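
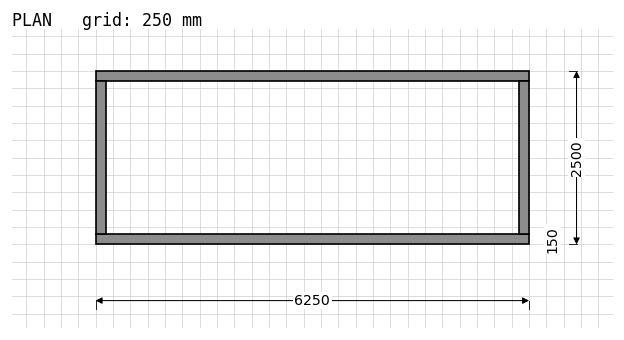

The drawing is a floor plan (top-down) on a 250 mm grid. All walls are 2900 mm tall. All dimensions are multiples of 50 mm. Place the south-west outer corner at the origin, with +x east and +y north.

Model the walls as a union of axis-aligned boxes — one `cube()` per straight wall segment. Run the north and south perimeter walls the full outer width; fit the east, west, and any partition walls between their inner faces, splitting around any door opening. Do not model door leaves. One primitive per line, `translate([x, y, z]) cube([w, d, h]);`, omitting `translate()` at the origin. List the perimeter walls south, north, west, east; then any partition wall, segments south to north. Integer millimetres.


cube([6250, 150, 2900]);
translate([0, 2350, 0]) cube([6250, 150, 2900]);
translate([0, 150, 0]) cube([150, 2200, 2900]);
translate([6100, 150, 0]) cube([150, 2200, 2900]);


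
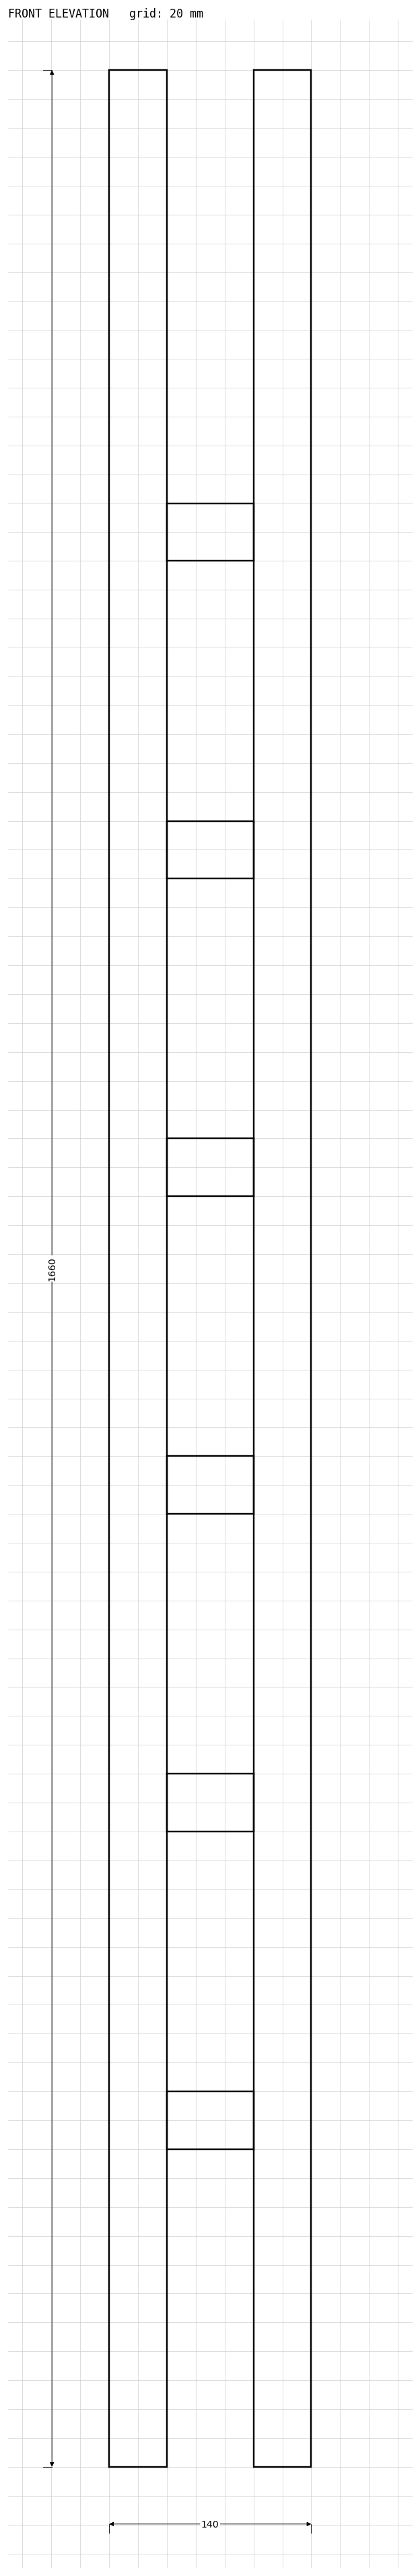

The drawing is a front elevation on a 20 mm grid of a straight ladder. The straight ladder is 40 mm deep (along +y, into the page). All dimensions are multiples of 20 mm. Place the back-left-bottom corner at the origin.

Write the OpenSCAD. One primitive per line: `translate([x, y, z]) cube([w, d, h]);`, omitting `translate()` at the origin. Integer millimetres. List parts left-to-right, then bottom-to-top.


cube([40, 40, 1660]);
translate([40, 0, 220]) cube([60, 40, 40]);
translate([40, 0, 440]) cube([60, 40, 40]);
translate([40, 0, 660]) cube([60, 40, 40]);
translate([40, 0, 880]) cube([60, 40, 40]);
translate([40, 0, 1100]) cube([60, 40, 40]);
translate([40, 0, 1320]) cube([60, 40, 40]);
translate([100, 0, 0]) cube([40, 40, 1660]);


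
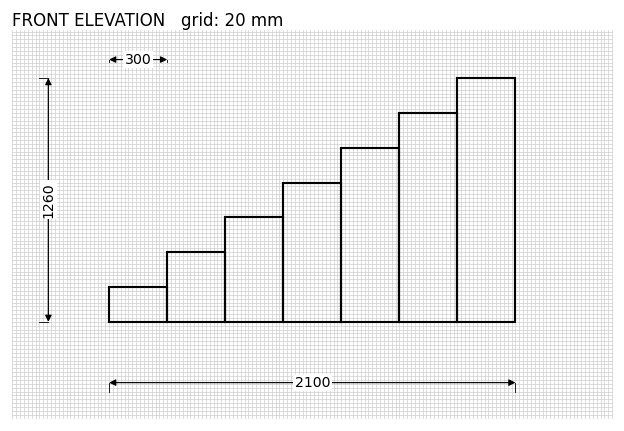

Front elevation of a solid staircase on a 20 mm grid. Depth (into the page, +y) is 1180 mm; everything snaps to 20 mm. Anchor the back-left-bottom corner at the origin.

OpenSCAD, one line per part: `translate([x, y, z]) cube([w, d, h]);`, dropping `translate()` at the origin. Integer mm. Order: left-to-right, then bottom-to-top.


cube([300, 1180, 180]);
translate([300, 0, 0]) cube([300, 1180, 360]);
translate([600, 0, 0]) cube([300, 1180, 540]);
translate([900, 0, 0]) cube([300, 1180, 720]);
translate([1200, 0, 0]) cube([300, 1180, 900]);
translate([1500, 0, 0]) cube([300, 1180, 1080]);
translate([1800, 0, 0]) cube([300, 1180, 1260]);


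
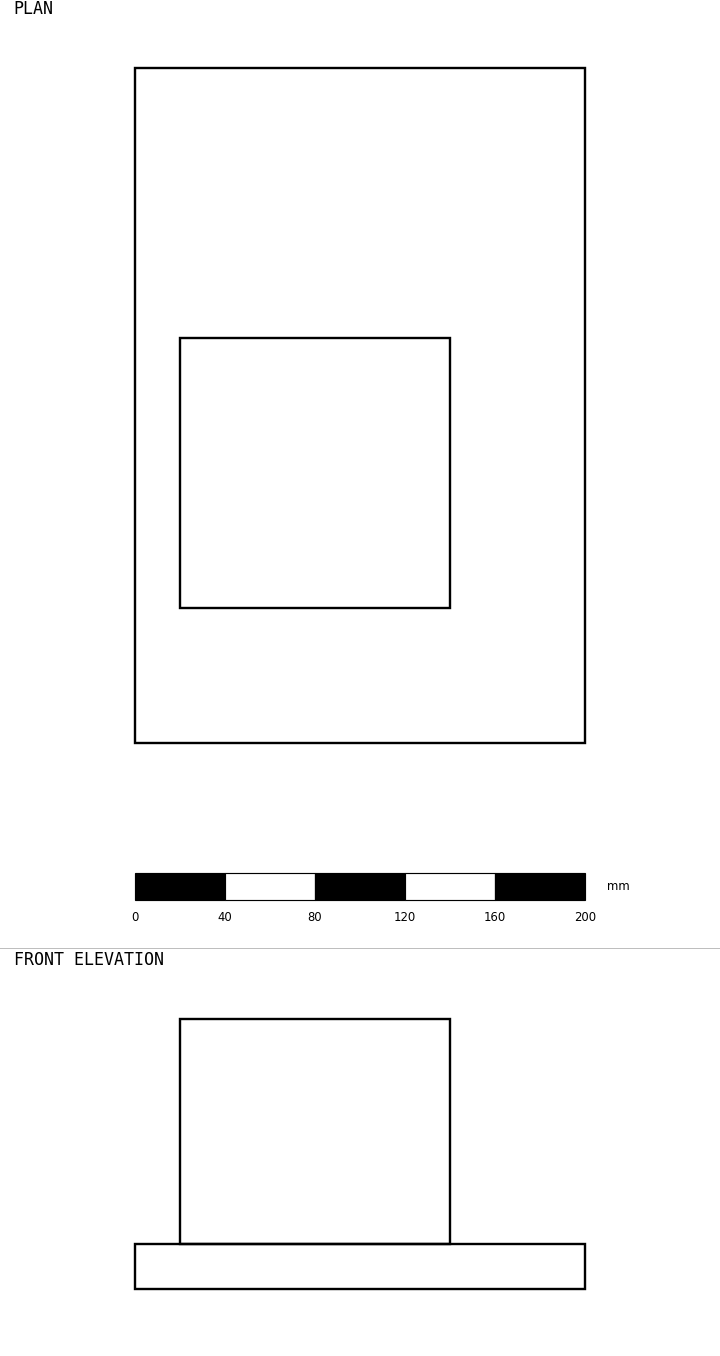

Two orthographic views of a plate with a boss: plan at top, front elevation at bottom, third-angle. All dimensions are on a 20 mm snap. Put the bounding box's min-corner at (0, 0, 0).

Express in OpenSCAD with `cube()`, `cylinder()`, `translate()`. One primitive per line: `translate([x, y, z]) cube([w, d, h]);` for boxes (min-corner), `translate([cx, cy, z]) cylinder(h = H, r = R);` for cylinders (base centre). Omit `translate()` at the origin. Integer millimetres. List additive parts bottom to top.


cube([200, 300, 20]);
translate([20, 60, 20]) cube([120, 120, 100]);


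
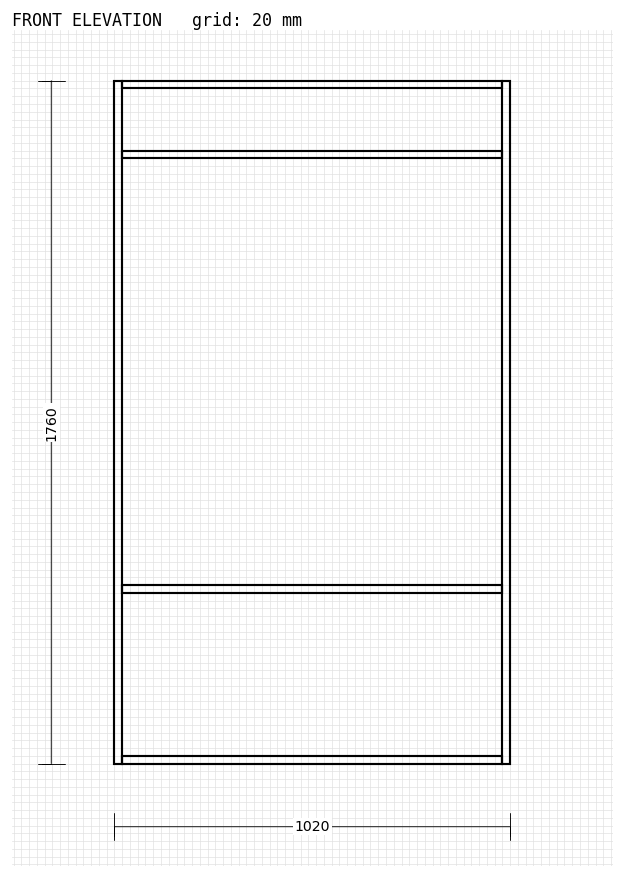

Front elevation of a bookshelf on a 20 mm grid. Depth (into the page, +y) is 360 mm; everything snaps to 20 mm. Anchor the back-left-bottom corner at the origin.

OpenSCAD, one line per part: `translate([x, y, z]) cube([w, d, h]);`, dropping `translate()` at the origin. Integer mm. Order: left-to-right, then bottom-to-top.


cube([20, 360, 1760]);
translate([20, 0, 0]) cube([980, 360, 20]);
translate([20, 0, 440]) cube([980, 360, 20]);
translate([20, 0, 1560]) cube([980, 360, 20]);
translate([20, 0, 1740]) cube([980, 360, 20]);
translate([1000, 0, 0]) cube([20, 360, 1760]);


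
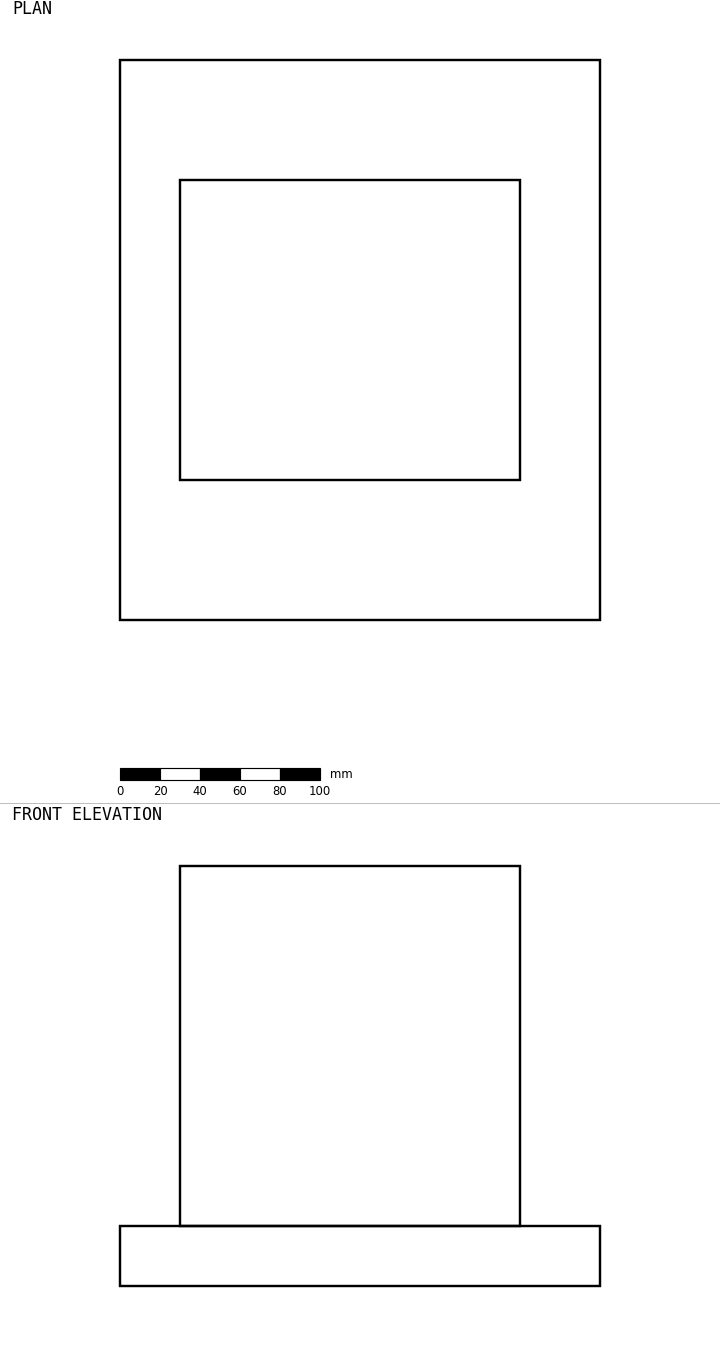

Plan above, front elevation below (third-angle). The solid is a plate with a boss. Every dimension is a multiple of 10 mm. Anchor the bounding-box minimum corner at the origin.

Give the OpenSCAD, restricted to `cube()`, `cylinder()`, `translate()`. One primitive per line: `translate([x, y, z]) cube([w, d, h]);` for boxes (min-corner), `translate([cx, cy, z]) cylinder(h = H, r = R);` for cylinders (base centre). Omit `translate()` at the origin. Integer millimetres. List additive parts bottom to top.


cube([240, 280, 30]);
translate([30, 70, 30]) cube([170, 150, 180]);


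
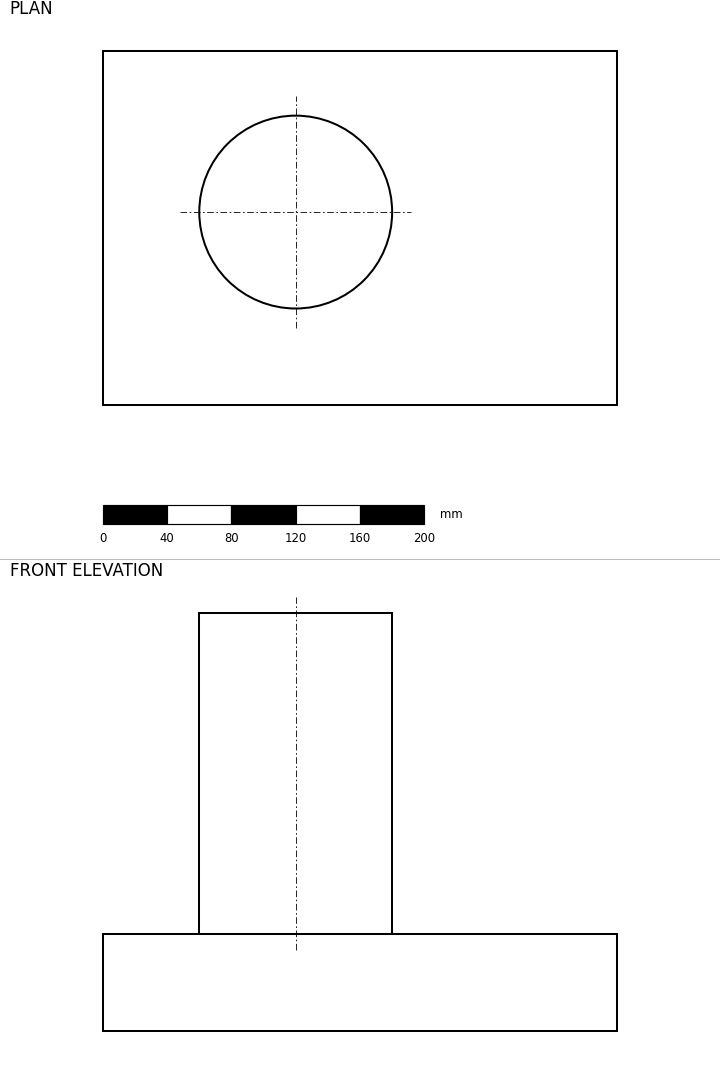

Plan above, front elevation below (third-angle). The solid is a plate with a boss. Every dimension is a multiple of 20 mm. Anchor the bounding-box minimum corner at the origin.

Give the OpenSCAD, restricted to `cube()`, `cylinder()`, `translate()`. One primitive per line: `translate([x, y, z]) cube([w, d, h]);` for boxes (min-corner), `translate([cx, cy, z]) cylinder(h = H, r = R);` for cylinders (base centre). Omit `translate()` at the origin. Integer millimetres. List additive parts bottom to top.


cube([320, 220, 60]);
translate([120, 120, 60]) cylinder(h = 200, r = 60);


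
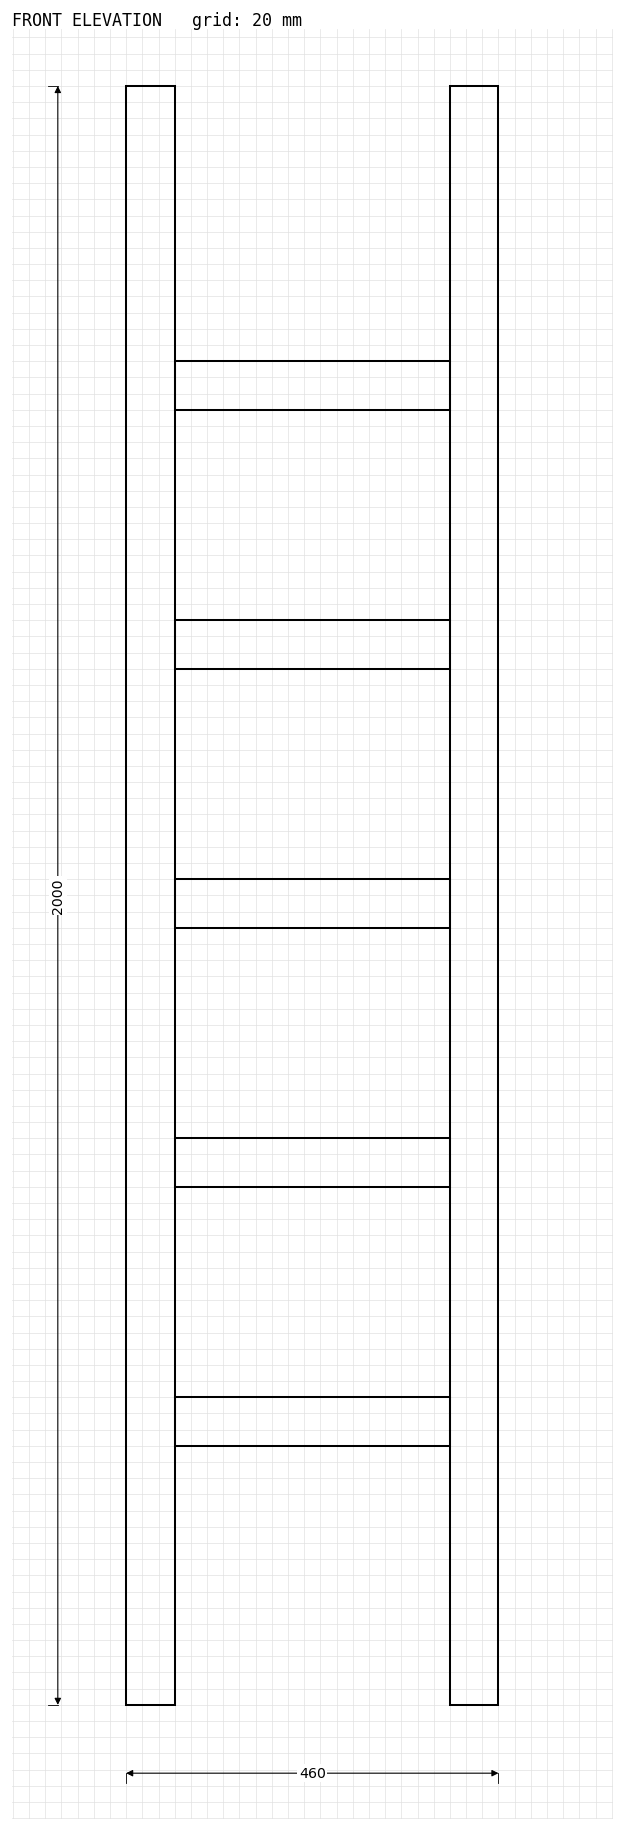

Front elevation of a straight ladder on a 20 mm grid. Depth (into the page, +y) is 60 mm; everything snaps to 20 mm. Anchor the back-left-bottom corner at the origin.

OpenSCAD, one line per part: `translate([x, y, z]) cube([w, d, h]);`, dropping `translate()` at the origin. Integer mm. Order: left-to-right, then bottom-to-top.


cube([60, 60, 2000]);
translate([60, 0, 320]) cube([340, 60, 60]);
translate([60, 0, 640]) cube([340, 60, 60]);
translate([60, 0, 960]) cube([340, 60, 60]);
translate([60, 0, 1280]) cube([340, 60, 60]);
translate([60, 0, 1600]) cube([340, 60, 60]);
translate([400, 0, 0]) cube([60, 60, 2000]);


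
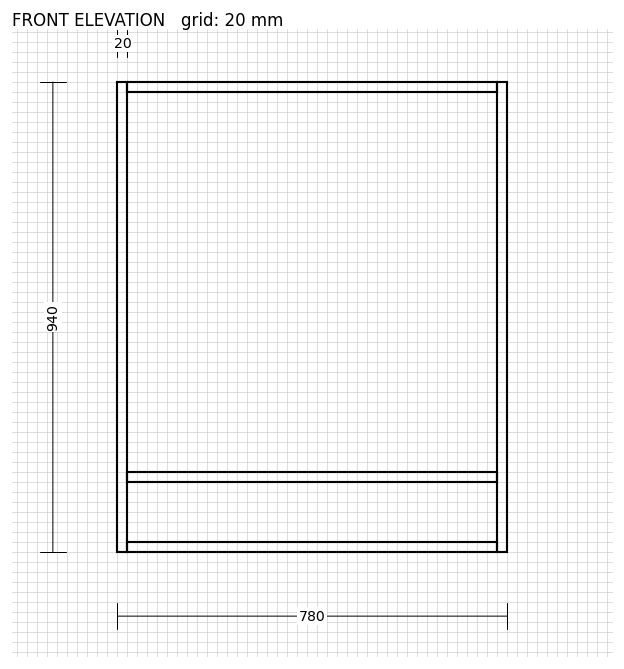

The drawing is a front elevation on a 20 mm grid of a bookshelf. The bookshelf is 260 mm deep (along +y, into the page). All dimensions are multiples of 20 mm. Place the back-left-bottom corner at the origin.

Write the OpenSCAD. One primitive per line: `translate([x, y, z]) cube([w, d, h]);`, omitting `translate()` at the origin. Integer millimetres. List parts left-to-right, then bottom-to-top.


cube([20, 260, 940]);
translate([20, 0, 0]) cube([740, 260, 20]);
translate([20, 0, 140]) cube([740, 260, 20]);
translate([20, 0, 920]) cube([740, 260, 20]);
translate([760, 0, 0]) cube([20, 260, 940]);


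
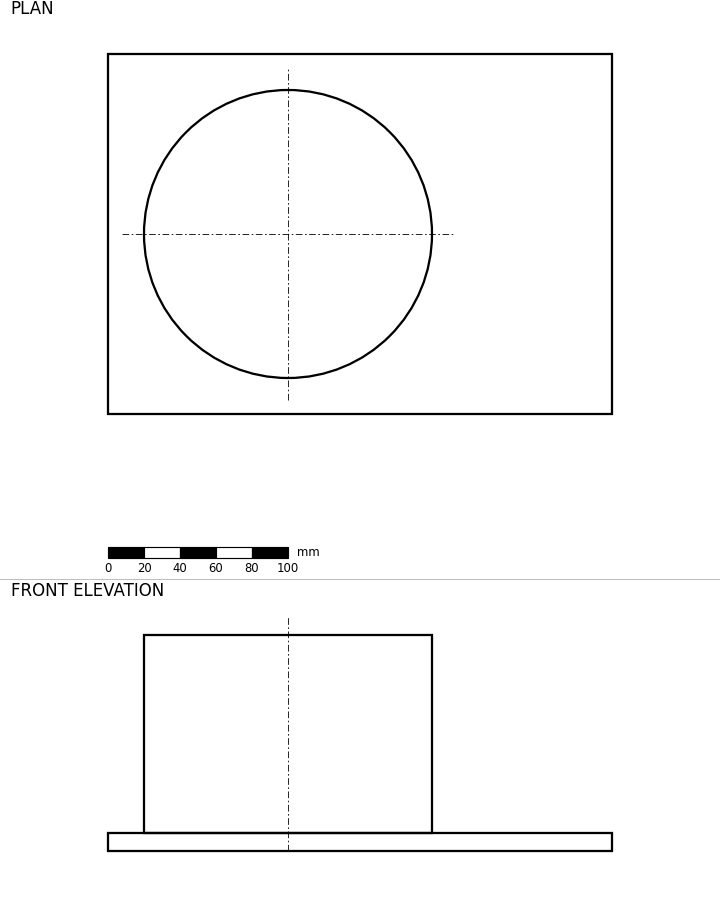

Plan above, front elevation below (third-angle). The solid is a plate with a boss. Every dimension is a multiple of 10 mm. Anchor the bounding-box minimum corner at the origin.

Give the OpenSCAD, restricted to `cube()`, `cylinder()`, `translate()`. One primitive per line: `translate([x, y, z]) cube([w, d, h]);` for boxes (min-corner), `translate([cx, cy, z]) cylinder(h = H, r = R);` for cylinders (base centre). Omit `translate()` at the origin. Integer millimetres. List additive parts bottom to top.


cube([280, 200, 10]);
translate([100, 100, 10]) cylinder(h = 110, r = 80);


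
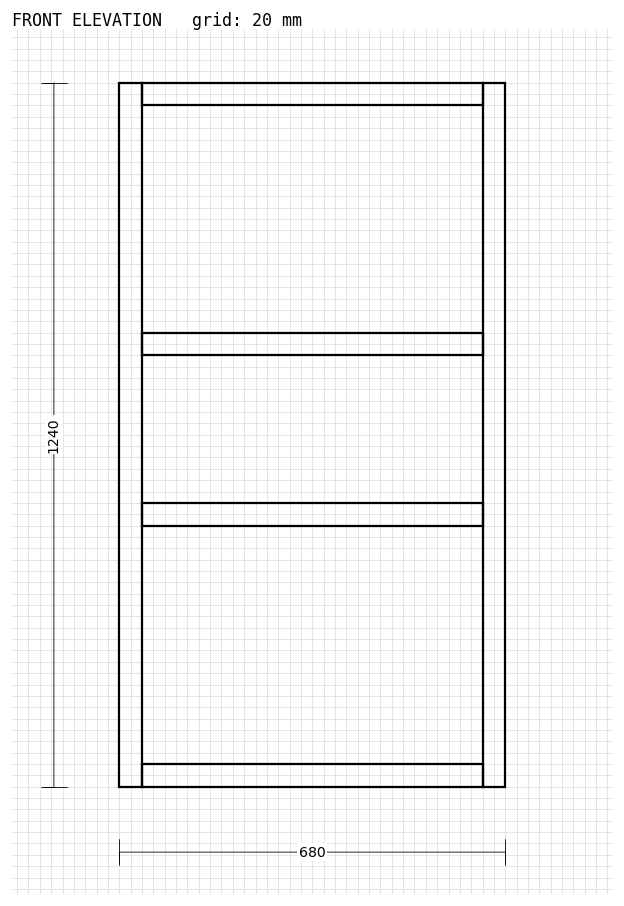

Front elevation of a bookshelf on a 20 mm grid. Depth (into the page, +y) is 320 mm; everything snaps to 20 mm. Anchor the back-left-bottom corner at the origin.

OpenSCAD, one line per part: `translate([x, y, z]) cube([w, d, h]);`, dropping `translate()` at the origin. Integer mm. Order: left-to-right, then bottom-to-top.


cube([40, 320, 1240]);
translate([40, 0, 0]) cube([600, 320, 40]);
translate([40, 0, 460]) cube([600, 320, 40]);
translate([40, 0, 760]) cube([600, 320, 40]);
translate([40, 0, 1200]) cube([600, 320, 40]);
translate([640, 0, 0]) cube([40, 320, 1240]);


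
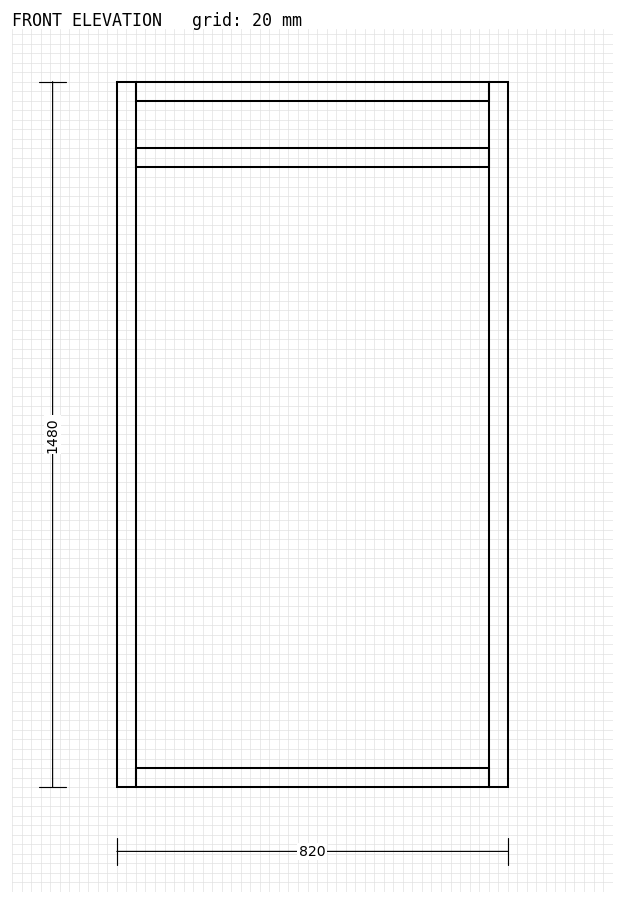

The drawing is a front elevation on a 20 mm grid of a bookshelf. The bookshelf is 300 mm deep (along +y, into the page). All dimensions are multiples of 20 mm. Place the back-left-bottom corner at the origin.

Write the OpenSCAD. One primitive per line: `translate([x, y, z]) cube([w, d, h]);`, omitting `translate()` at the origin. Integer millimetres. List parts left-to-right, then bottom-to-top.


cube([40, 300, 1480]);
translate([40, 0, 0]) cube([740, 300, 40]);
translate([40, 0, 1300]) cube([740, 300, 40]);
translate([40, 0, 1440]) cube([740, 300, 40]);
translate([780, 0, 0]) cube([40, 300, 1480]);


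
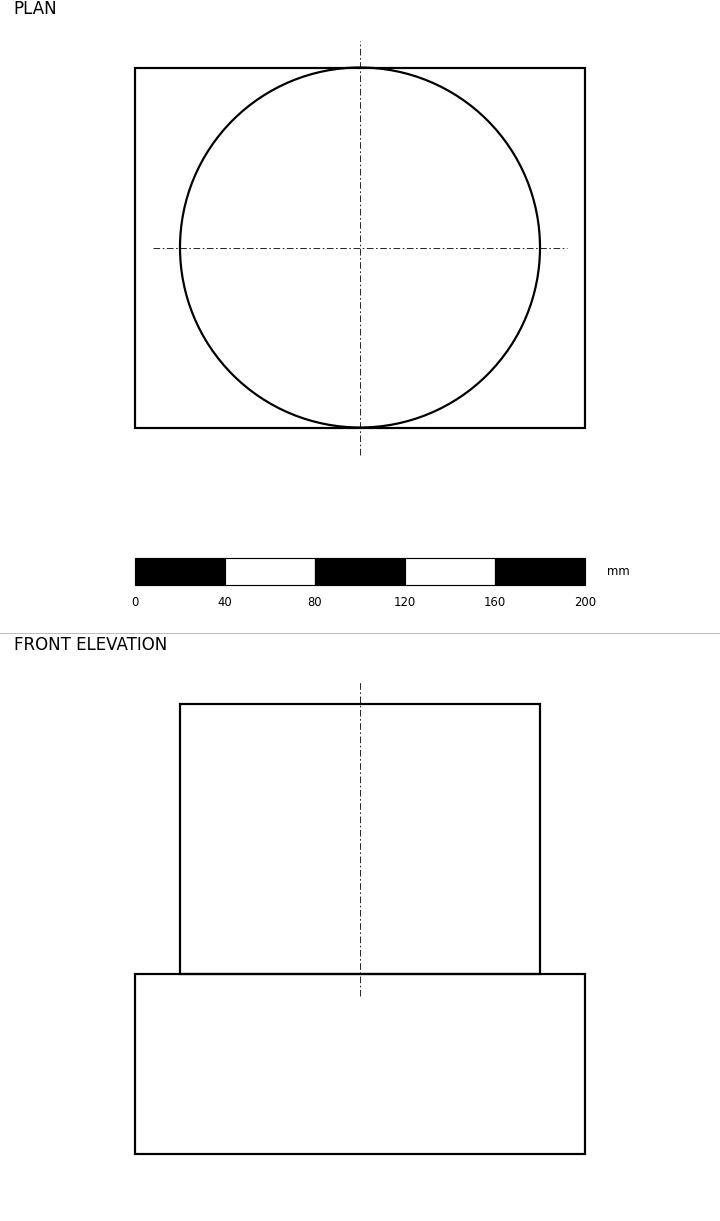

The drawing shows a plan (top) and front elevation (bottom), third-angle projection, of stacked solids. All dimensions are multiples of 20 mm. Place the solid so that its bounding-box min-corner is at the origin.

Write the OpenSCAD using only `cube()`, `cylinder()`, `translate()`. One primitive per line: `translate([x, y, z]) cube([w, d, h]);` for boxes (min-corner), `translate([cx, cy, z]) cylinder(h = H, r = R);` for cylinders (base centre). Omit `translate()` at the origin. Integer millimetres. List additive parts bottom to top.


cube([200, 160, 80]);
translate([100, 80, 80]) cylinder(h = 120, r = 80);


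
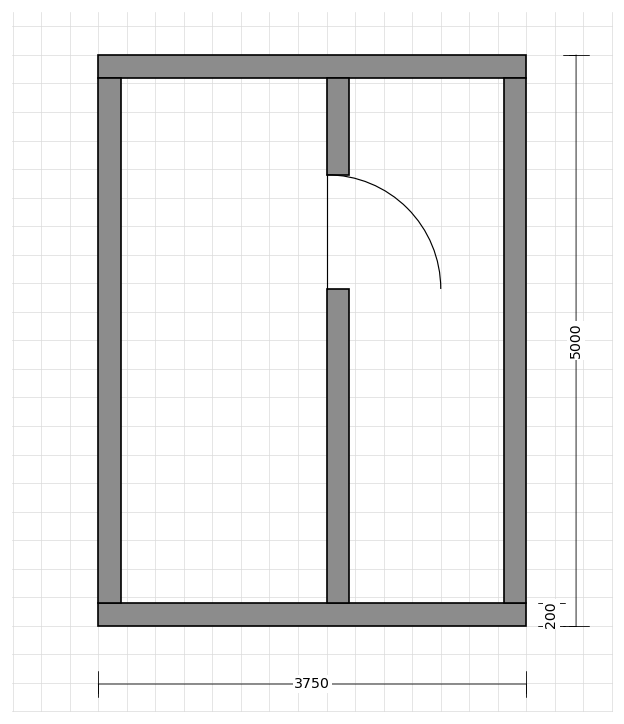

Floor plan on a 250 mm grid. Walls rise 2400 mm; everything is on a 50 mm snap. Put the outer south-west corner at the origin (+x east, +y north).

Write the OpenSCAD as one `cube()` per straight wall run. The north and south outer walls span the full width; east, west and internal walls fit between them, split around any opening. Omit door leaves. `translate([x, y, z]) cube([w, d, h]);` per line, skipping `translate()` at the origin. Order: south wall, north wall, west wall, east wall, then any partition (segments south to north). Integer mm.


cube([3750, 200, 2400]);
translate([0, 4800, 0]) cube([3750, 200, 2400]);
translate([0, 200, 0]) cube([200, 4600, 2400]);
translate([3550, 200, 0]) cube([200, 4600, 2400]);
translate([2000, 200, 0]) cube([200, 2750, 2400]);
translate([2000, 3950, 0]) cube([200, 850, 2400]);


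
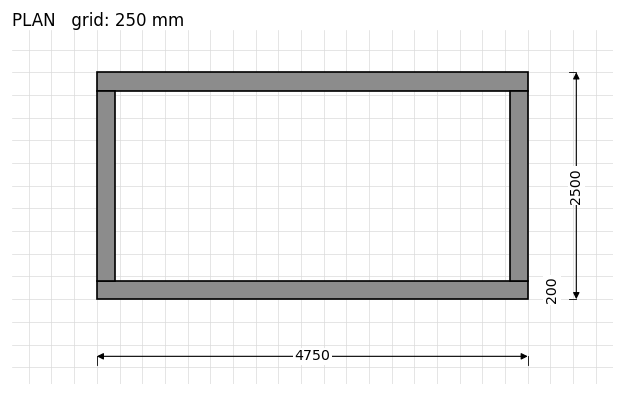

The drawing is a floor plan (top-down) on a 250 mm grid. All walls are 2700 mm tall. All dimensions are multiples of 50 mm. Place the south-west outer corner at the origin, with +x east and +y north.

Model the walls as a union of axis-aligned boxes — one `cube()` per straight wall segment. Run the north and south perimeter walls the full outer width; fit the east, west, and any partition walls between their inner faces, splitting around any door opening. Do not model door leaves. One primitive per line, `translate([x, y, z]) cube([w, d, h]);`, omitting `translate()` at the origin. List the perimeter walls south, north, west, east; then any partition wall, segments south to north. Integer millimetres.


cube([4750, 200, 2700]);
translate([0, 2300, 0]) cube([4750, 200, 2700]);
translate([0, 200, 0]) cube([200, 2100, 2700]);
translate([4550, 200, 0]) cube([200, 2100, 2700]);


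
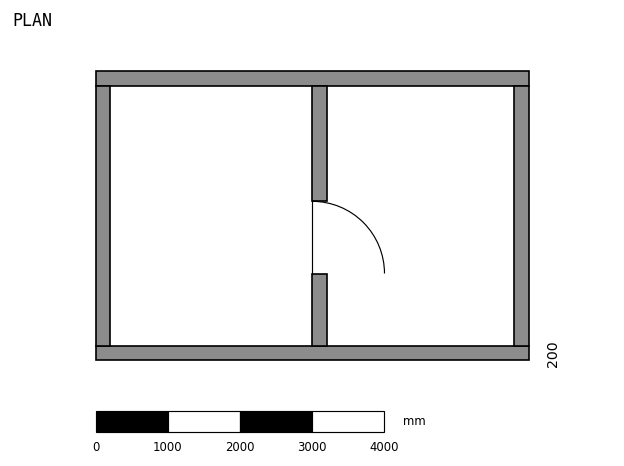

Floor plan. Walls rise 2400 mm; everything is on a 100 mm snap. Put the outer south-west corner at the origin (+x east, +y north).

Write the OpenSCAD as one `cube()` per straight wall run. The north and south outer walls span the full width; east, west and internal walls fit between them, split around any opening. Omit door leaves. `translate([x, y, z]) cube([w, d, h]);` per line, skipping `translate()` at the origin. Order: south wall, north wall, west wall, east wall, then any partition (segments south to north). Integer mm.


cube([6000, 200, 2400]);
translate([0, 3800, 0]) cube([6000, 200, 2400]);
translate([0, 200, 0]) cube([200, 3600, 2400]);
translate([5800, 200, 0]) cube([200, 3600, 2400]);
translate([3000, 200, 0]) cube([200, 1000, 2400]);
translate([3000, 2200, 0]) cube([200, 1600, 2400]);


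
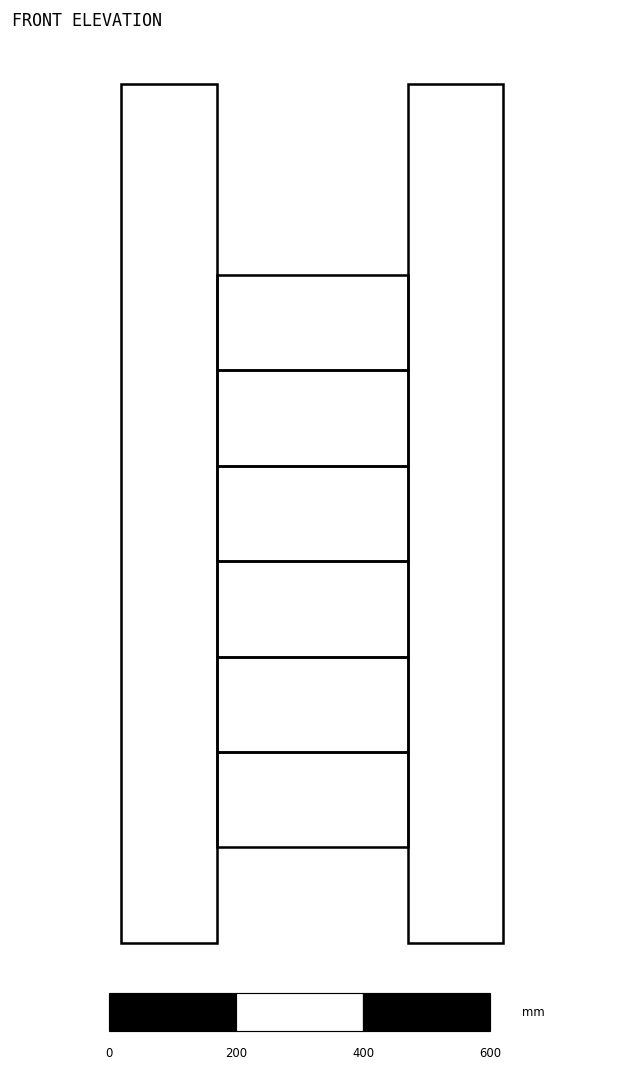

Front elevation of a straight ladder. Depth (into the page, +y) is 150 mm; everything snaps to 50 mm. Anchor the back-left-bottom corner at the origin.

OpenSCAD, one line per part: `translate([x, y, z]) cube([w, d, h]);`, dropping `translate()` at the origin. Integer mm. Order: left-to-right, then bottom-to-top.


cube([150, 150, 1350]);
translate([150, 0, 150]) cube([300, 150, 150]);
translate([150, 0, 300]) cube([300, 150, 150]);
translate([150, 0, 450]) cube([300, 150, 150]);
translate([150, 0, 600]) cube([300, 150, 150]);
translate([150, 0, 750]) cube([300, 150, 150]);
translate([150, 0, 900]) cube([300, 150, 150]);
translate([450, 0, 0]) cube([150, 150, 1350]);


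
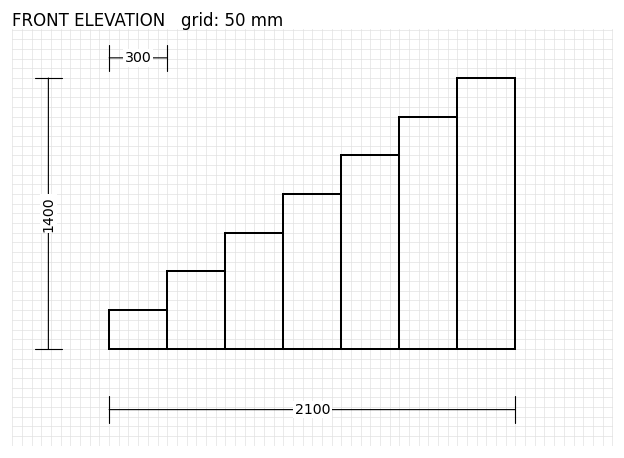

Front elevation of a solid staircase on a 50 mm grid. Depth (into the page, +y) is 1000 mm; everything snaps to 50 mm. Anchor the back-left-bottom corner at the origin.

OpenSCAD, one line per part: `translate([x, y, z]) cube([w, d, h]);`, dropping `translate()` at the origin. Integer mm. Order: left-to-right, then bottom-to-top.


cube([300, 1000, 200]);
translate([300, 0, 0]) cube([300, 1000, 400]);
translate([600, 0, 0]) cube([300, 1000, 600]);
translate([900, 0, 0]) cube([300, 1000, 800]);
translate([1200, 0, 0]) cube([300, 1000, 1000]);
translate([1500, 0, 0]) cube([300, 1000, 1200]);
translate([1800, 0, 0]) cube([300, 1000, 1400]);


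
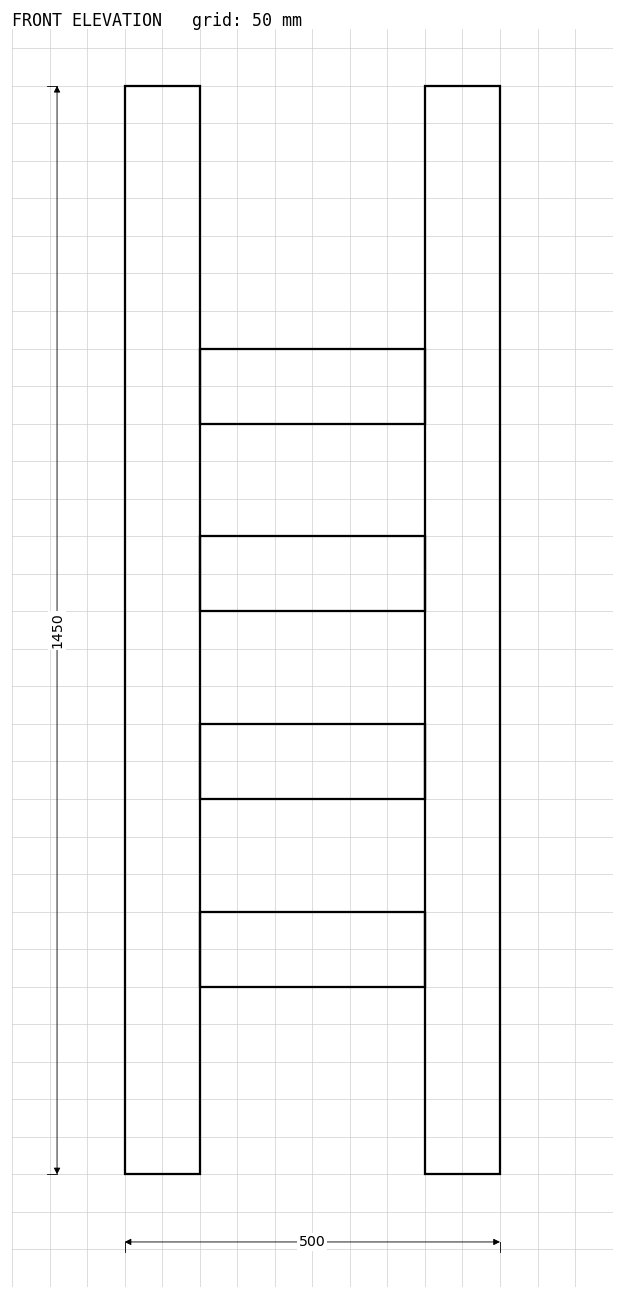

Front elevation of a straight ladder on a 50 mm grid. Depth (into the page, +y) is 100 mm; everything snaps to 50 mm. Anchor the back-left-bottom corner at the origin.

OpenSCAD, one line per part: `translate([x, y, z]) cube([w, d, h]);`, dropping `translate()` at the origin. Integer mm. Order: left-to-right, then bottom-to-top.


cube([100, 100, 1450]);
translate([100, 0, 250]) cube([300, 100, 100]);
translate([100, 0, 500]) cube([300, 100, 100]);
translate([100, 0, 750]) cube([300, 100, 100]);
translate([100, 0, 1000]) cube([300, 100, 100]);
translate([400, 0, 0]) cube([100, 100, 1450]);


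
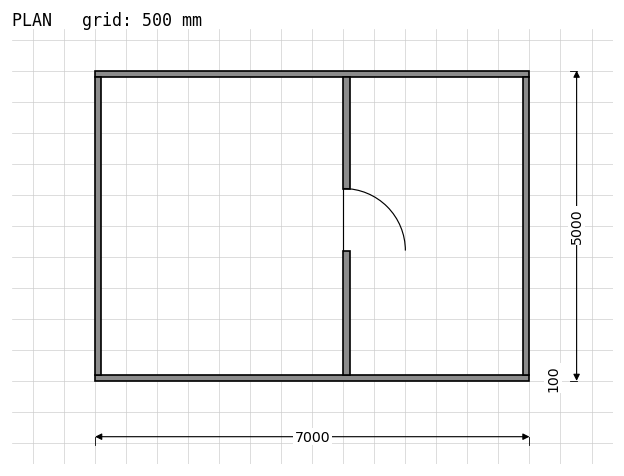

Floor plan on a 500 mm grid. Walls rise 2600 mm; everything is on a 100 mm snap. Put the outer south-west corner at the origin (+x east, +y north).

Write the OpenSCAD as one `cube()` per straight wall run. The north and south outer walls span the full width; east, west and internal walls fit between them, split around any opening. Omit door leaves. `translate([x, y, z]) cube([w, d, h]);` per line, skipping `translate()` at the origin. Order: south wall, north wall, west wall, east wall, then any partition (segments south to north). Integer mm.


cube([7000, 100, 2600]);
translate([0, 4900, 0]) cube([7000, 100, 2600]);
translate([0, 100, 0]) cube([100, 4800, 2600]);
translate([6900, 100, 0]) cube([100, 4800, 2600]);
translate([4000, 100, 0]) cube([100, 2000, 2600]);
translate([4000, 3100, 0]) cube([100, 1800, 2600]);


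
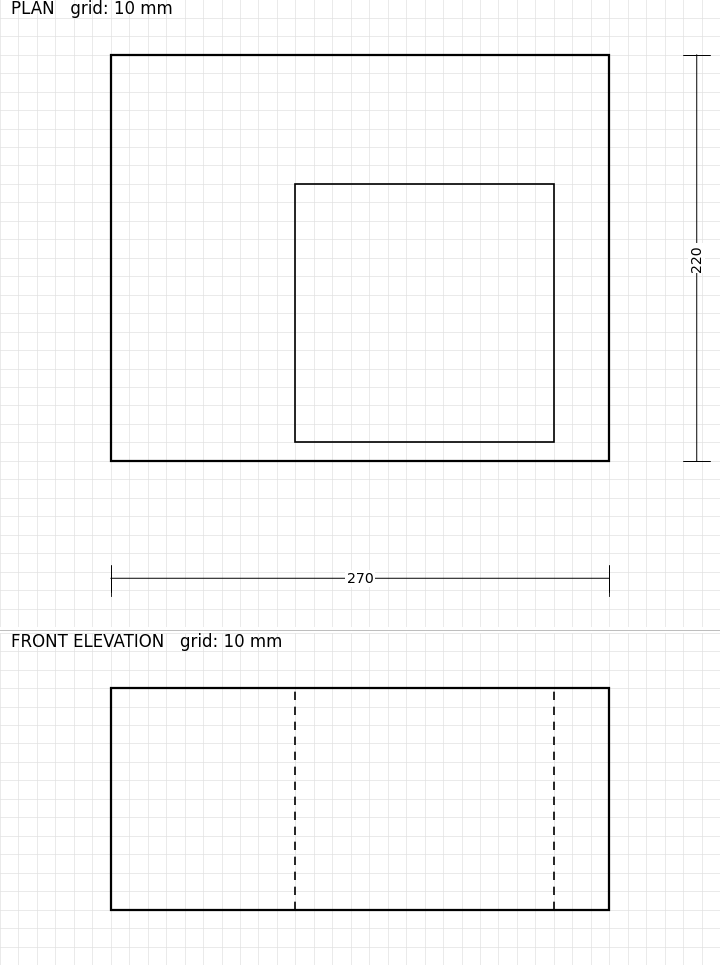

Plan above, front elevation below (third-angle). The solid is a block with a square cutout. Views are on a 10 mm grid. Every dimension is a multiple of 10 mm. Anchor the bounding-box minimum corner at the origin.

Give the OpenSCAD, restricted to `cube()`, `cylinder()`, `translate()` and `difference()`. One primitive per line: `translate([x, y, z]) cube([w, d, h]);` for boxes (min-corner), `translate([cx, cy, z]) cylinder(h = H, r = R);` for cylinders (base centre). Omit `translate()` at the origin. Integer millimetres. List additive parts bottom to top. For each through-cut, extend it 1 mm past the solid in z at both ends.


difference() {
  cube([270, 220, 120]);
  translate([100, 10, -1]) cube([140, 140, 122]);
}


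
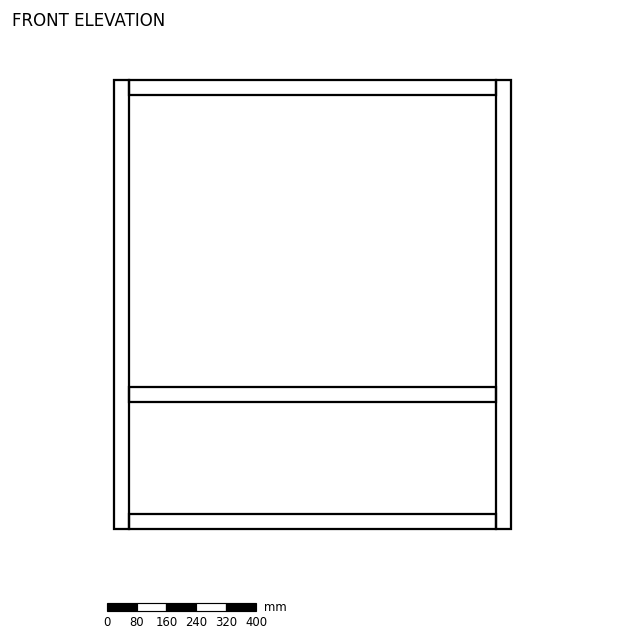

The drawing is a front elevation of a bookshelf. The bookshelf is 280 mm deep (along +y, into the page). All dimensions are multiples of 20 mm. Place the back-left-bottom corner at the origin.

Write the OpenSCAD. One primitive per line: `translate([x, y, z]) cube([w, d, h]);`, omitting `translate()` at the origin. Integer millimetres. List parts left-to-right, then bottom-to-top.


cube([40, 280, 1200]);
translate([40, 0, 0]) cube([980, 280, 40]);
translate([40, 0, 340]) cube([980, 280, 40]);
translate([40, 0, 1160]) cube([980, 280, 40]);
translate([1020, 0, 0]) cube([40, 280, 1200]);


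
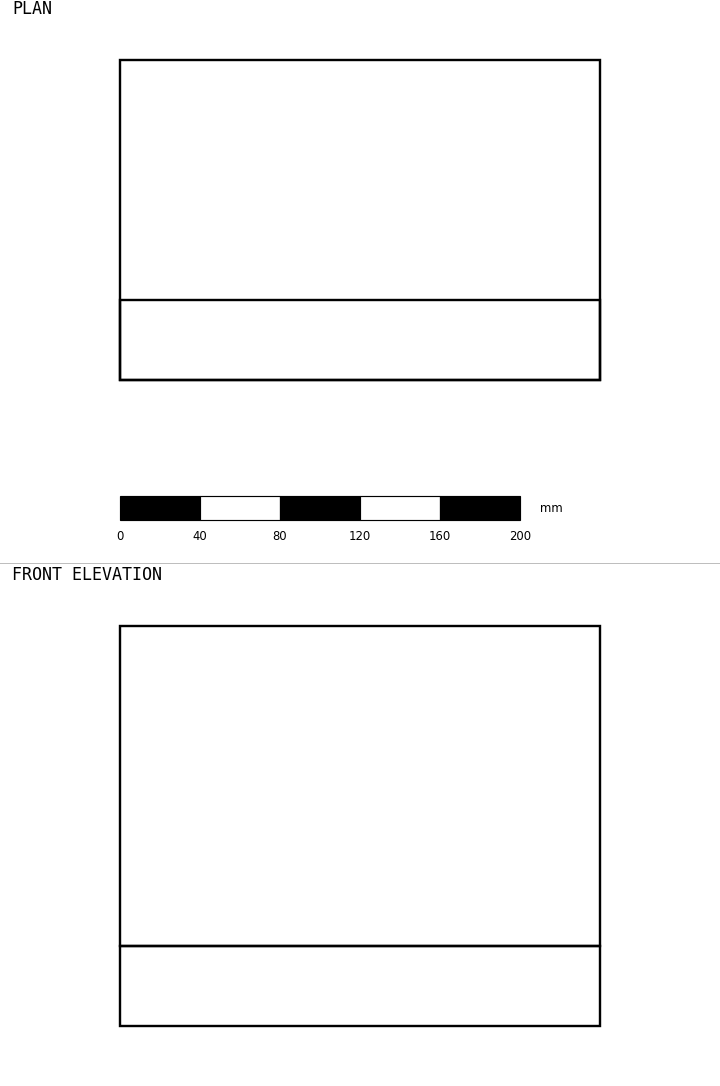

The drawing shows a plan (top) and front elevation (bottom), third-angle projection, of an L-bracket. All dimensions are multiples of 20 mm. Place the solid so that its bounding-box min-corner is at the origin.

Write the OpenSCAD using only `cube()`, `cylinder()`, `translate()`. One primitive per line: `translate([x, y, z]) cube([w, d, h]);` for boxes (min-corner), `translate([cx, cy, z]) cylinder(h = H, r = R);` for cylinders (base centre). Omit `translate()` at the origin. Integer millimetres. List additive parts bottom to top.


cube([240, 160, 40]);
translate([0, 0, 40]) cube([240, 40, 160]);


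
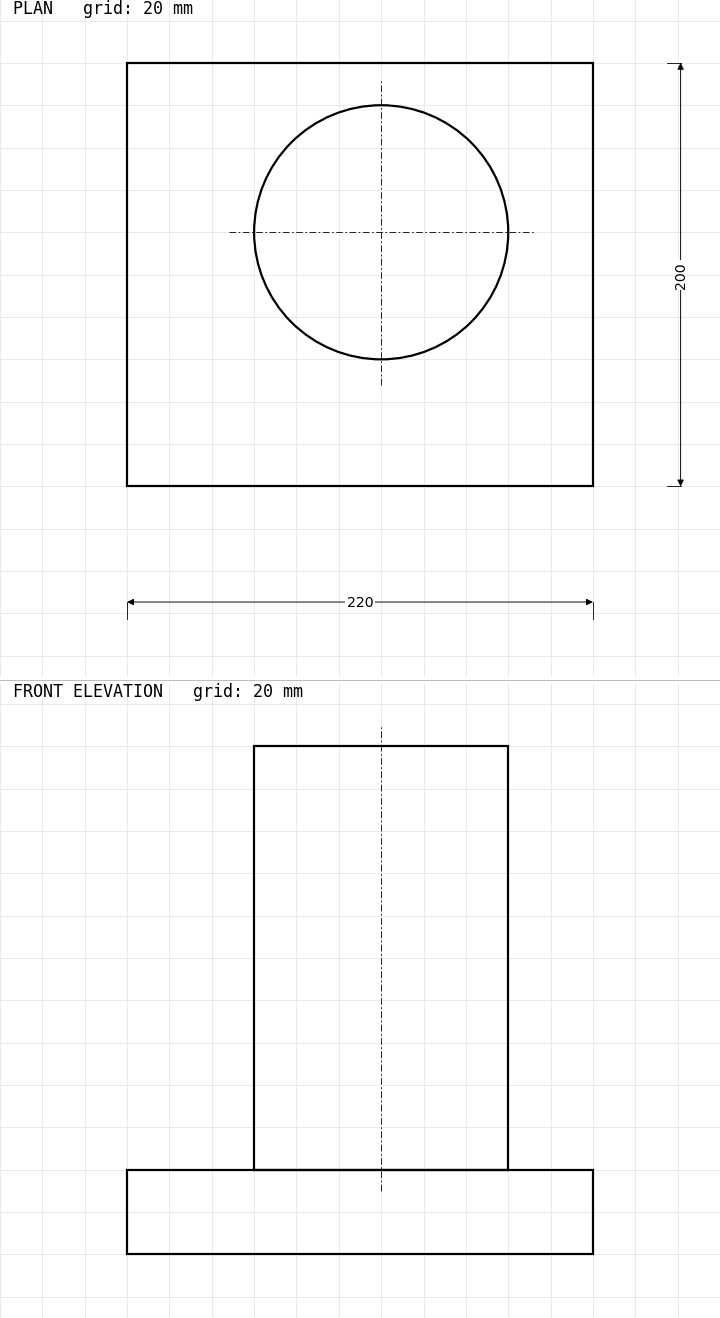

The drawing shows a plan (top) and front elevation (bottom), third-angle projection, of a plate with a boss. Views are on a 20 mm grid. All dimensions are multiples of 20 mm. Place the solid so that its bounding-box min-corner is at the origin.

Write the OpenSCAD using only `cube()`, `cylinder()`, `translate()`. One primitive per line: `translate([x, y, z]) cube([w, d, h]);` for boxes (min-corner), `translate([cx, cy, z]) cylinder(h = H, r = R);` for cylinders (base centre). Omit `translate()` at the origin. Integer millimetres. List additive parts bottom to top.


cube([220, 200, 40]);
translate([120, 120, 40]) cylinder(h = 200, r = 60);


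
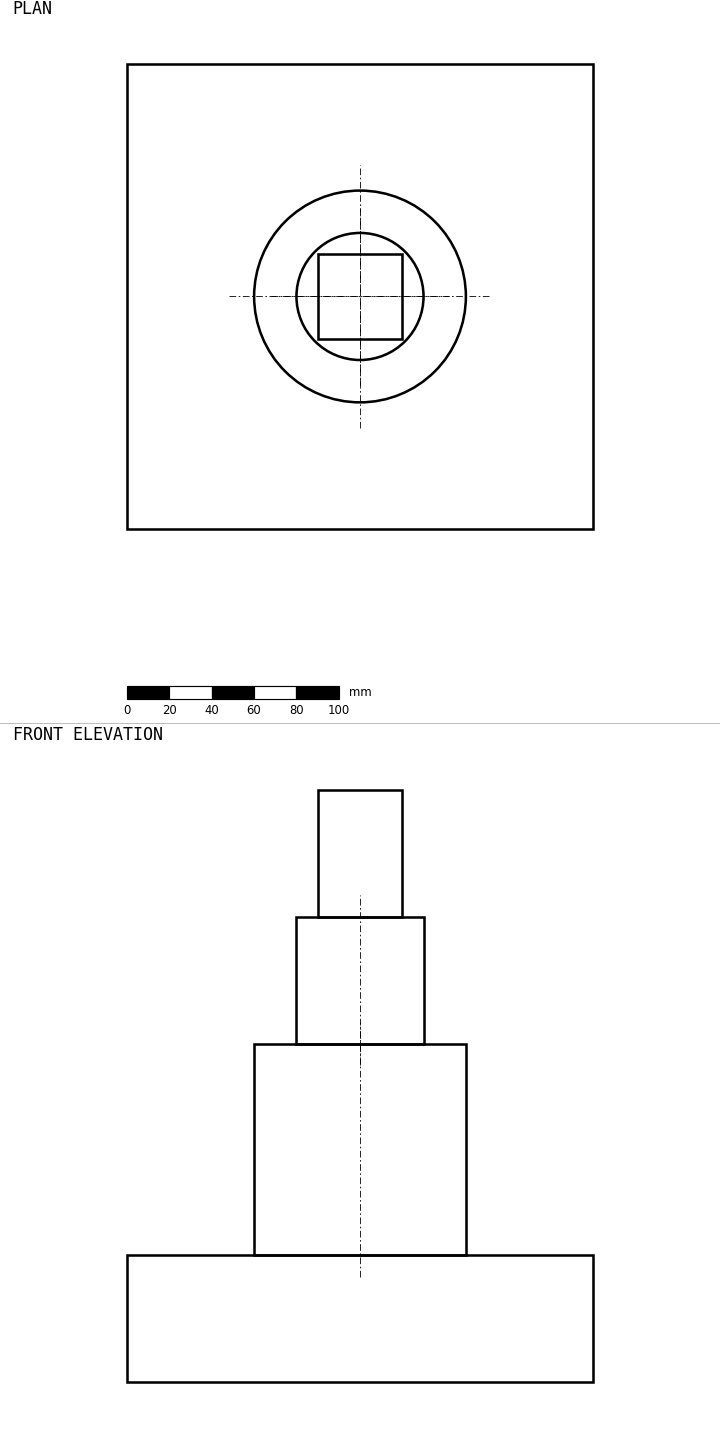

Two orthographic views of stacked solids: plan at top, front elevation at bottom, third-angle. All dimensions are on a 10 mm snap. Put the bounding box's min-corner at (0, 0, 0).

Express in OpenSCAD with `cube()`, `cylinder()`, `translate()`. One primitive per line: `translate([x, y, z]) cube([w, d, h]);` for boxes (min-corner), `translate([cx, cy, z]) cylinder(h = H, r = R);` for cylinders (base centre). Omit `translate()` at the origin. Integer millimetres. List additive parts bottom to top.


cube([220, 220, 60]);
translate([110, 110, 60]) cylinder(h = 100, r = 50);
translate([110, 110, 160]) cylinder(h = 60, r = 30);
translate([90, 90, 220]) cube([40, 40, 60]);


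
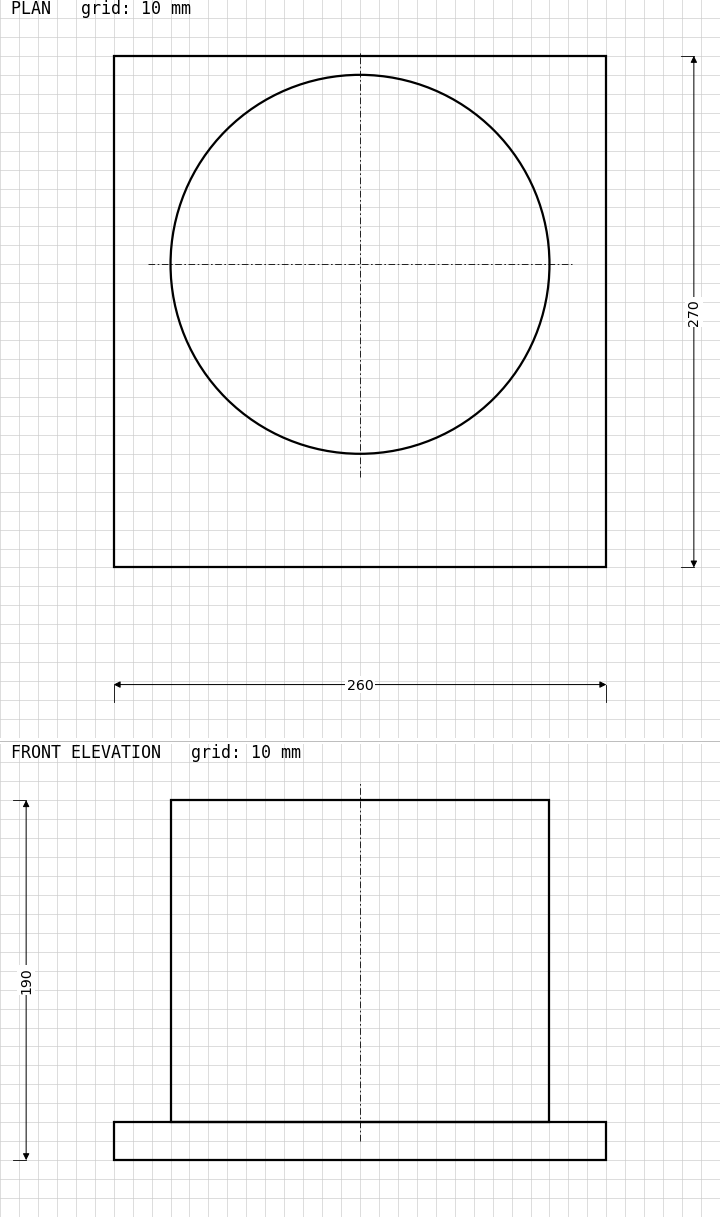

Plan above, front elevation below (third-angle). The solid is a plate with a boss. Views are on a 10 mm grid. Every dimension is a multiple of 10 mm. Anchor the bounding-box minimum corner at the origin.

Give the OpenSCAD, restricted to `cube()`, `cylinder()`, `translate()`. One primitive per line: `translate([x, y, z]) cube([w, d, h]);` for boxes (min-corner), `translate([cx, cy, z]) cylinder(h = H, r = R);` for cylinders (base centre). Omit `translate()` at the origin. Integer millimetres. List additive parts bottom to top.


cube([260, 270, 20]);
translate([130, 160, 20]) cylinder(h = 170, r = 100);


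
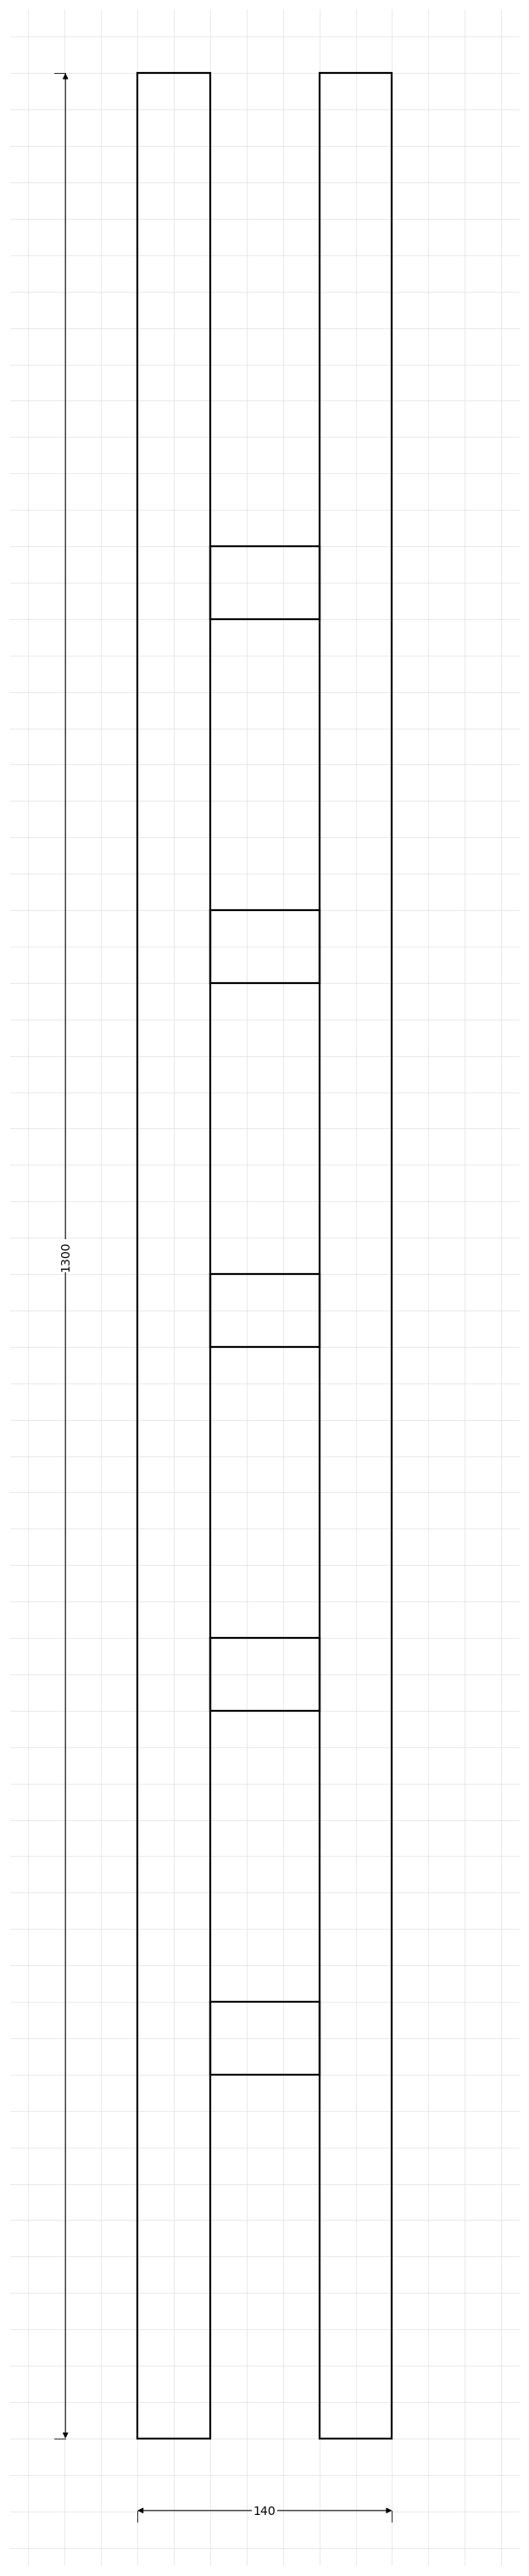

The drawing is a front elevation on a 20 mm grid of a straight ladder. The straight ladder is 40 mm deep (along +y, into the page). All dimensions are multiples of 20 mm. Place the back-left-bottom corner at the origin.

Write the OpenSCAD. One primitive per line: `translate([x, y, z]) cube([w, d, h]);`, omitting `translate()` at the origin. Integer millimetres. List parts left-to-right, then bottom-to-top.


cube([40, 40, 1300]);
translate([40, 0, 200]) cube([60, 40, 40]);
translate([40, 0, 400]) cube([60, 40, 40]);
translate([40, 0, 600]) cube([60, 40, 40]);
translate([40, 0, 800]) cube([60, 40, 40]);
translate([40, 0, 1000]) cube([60, 40, 40]);
translate([100, 0, 0]) cube([40, 40, 1300]);


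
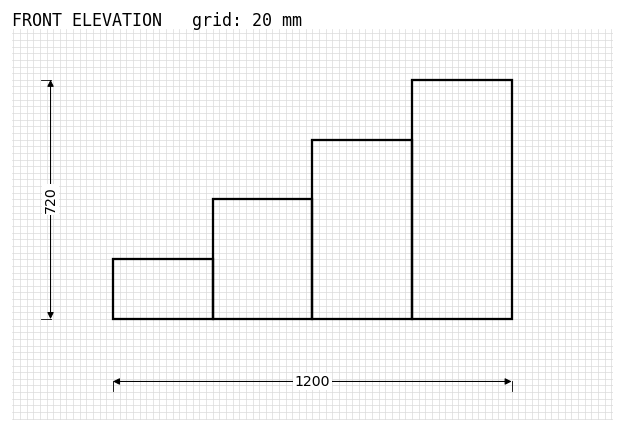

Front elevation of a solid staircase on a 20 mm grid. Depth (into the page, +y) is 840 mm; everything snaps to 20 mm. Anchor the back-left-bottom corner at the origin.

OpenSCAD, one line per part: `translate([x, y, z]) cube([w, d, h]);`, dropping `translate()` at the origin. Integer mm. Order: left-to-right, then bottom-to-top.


cube([300, 840, 180]);
translate([300, 0, 0]) cube([300, 840, 360]);
translate([600, 0, 0]) cube([300, 840, 540]);
translate([900, 0, 0]) cube([300, 840, 720]);


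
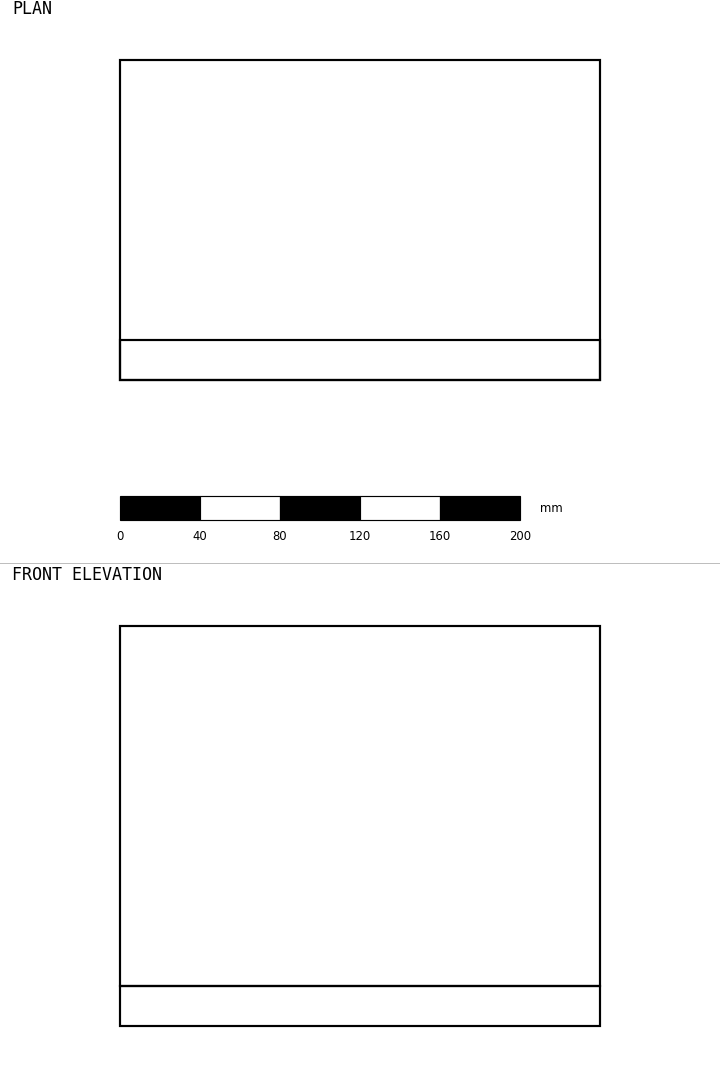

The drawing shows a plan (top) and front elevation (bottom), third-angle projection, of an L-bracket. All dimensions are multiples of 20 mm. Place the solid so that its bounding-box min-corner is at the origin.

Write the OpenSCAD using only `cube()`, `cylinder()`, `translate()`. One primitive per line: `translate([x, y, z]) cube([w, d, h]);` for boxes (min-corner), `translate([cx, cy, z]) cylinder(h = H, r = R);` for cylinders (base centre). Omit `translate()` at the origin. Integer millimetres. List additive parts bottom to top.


cube([240, 160, 20]);
translate([0, 0, 20]) cube([240, 20, 180]);


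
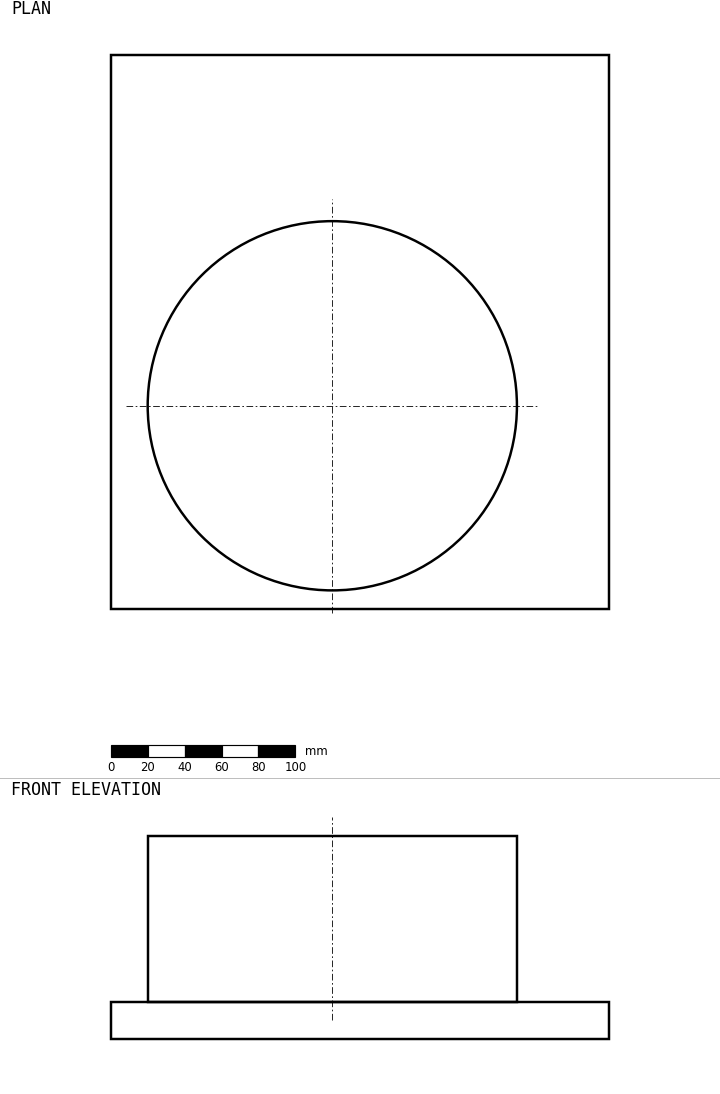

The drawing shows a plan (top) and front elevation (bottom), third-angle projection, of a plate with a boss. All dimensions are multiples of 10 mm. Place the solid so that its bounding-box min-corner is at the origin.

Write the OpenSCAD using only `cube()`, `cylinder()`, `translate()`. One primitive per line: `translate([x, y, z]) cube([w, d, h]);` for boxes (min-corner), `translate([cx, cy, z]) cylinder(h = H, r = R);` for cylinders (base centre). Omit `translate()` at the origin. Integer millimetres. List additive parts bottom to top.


cube([270, 300, 20]);
translate([120, 110, 20]) cylinder(h = 90, r = 100);


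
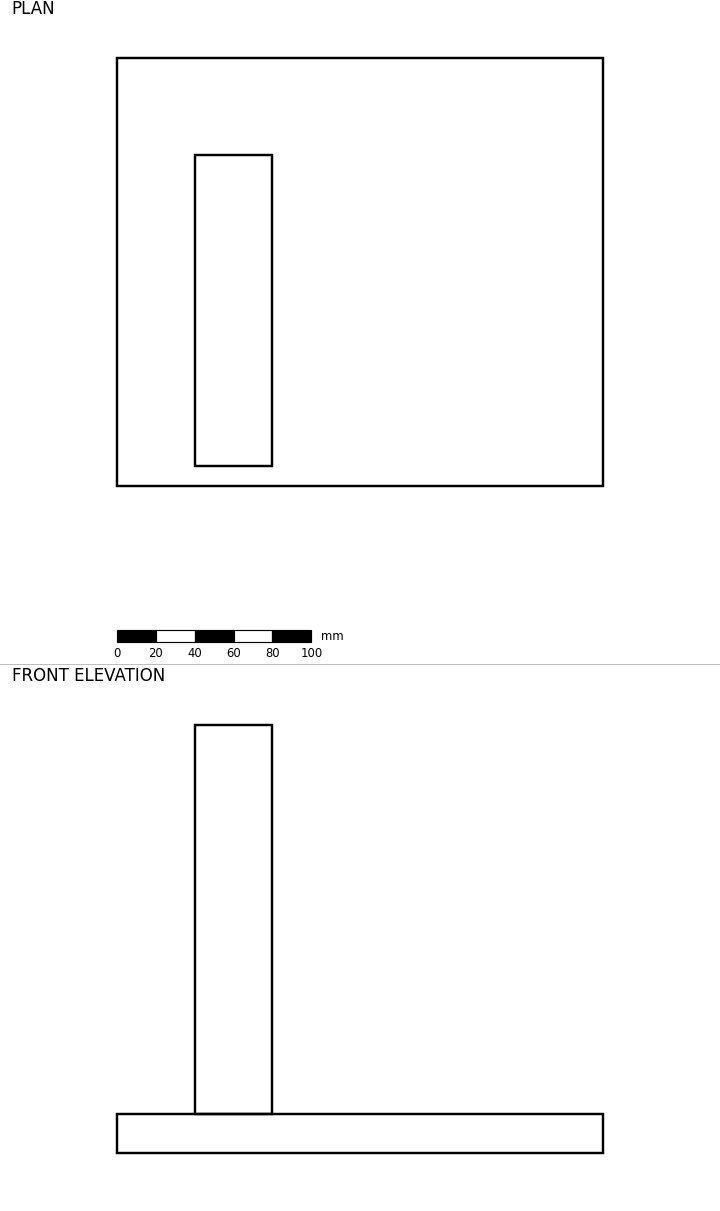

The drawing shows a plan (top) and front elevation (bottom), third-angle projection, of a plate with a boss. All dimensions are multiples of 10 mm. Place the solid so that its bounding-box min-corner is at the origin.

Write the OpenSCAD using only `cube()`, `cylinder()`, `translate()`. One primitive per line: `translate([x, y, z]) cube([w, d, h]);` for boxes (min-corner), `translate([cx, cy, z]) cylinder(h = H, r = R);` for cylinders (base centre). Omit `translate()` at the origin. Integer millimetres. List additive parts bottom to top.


cube([250, 220, 20]);
translate([40, 10, 20]) cube([40, 160, 200]);


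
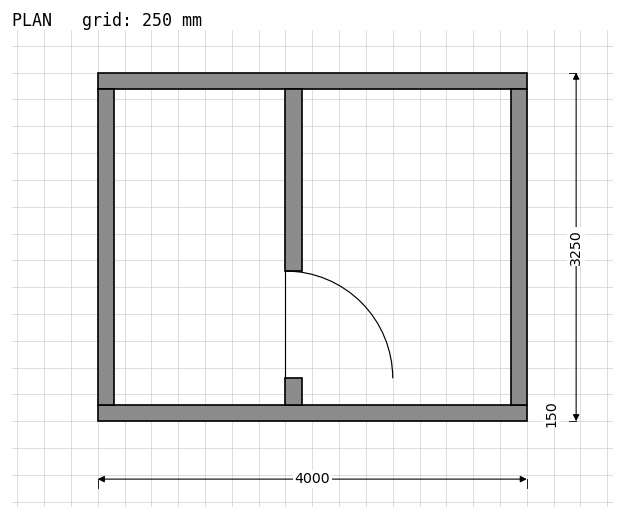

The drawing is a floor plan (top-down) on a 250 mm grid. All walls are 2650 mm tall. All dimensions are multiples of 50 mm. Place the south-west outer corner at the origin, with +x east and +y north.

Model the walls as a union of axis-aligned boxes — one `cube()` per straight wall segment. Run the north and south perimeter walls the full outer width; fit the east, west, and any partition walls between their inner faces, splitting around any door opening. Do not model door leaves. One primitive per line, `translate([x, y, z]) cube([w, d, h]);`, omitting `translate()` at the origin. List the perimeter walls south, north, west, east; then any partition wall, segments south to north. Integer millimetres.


cube([4000, 150, 2650]);
translate([0, 3100, 0]) cube([4000, 150, 2650]);
translate([0, 150, 0]) cube([150, 2950, 2650]);
translate([3850, 150, 0]) cube([150, 2950, 2650]);
translate([1750, 150, 0]) cube([150, 250, 2650]);
translate([1750, 1400, 0]) cube([150, 1700, 2650]);


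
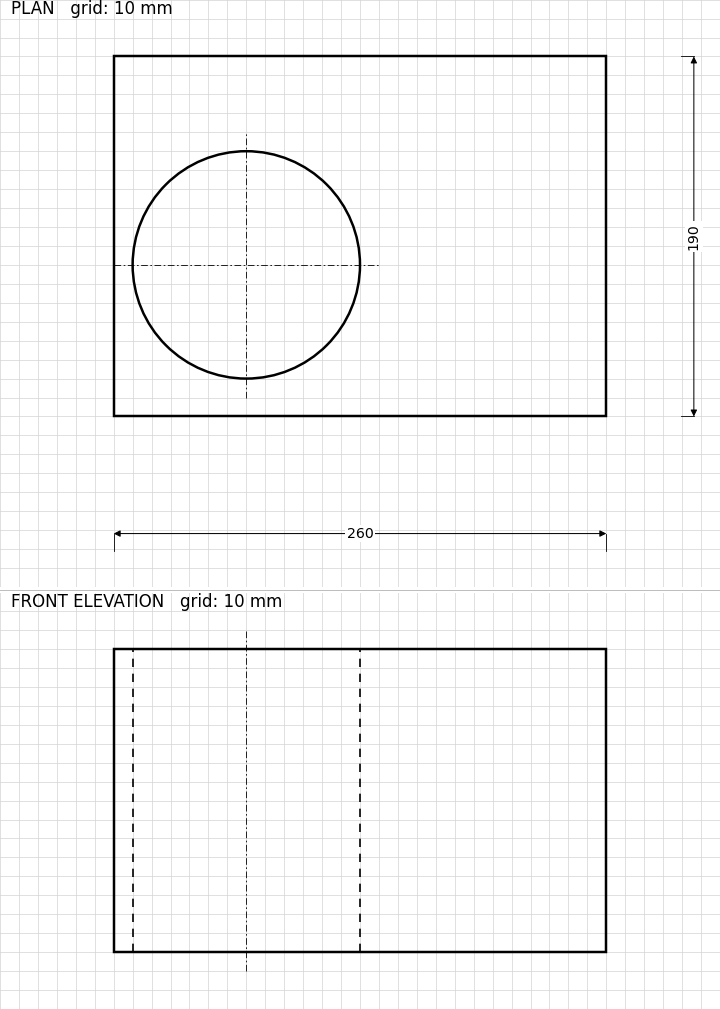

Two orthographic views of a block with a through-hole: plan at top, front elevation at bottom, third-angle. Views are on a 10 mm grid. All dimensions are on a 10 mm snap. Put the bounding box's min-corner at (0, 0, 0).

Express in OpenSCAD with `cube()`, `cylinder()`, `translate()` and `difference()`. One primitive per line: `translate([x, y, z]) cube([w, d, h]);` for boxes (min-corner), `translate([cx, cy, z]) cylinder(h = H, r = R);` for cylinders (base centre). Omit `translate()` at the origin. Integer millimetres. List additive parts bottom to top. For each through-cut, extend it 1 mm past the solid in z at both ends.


difference() {
  cube([260, 190, 160]);
  translate([70, 80, -1]) cylinder(h = 162, r = 60);
}


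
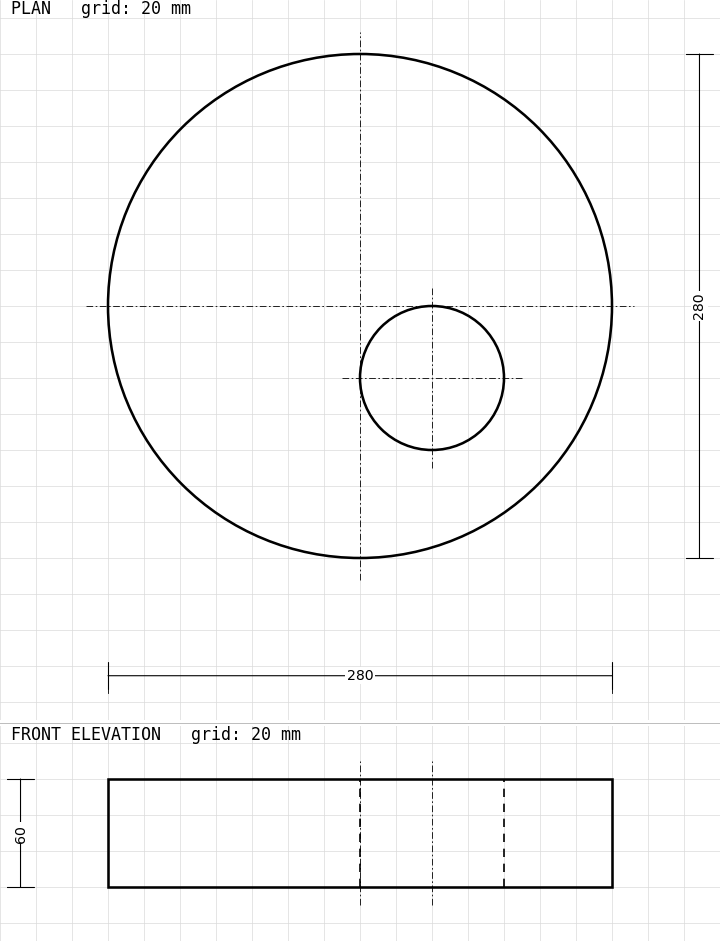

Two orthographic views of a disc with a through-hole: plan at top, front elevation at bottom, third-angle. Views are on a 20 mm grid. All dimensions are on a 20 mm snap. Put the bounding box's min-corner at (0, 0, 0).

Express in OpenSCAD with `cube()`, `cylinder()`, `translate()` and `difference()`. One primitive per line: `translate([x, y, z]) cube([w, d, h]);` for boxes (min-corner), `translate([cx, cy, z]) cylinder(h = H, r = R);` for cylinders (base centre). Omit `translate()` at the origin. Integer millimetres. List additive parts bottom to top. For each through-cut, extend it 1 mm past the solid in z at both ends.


difference() {
  translate([140, 140, 0]) cylinder(h = 60, r = 140);
  translate([180, 100, -1]) cylinder(h = 62, r = 40);
}
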